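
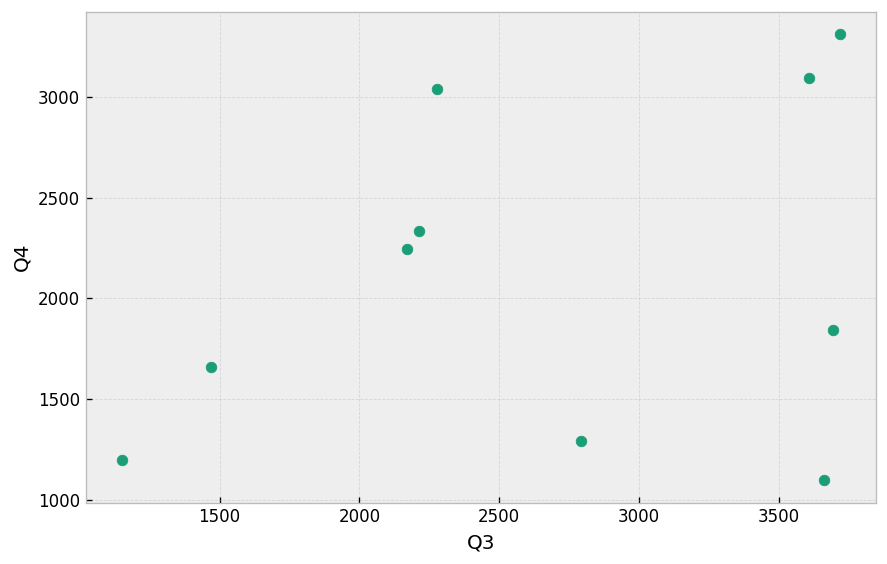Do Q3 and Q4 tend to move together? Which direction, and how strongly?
Points are positively correlated; weak (|r| ≈ 0.3).

positive, weak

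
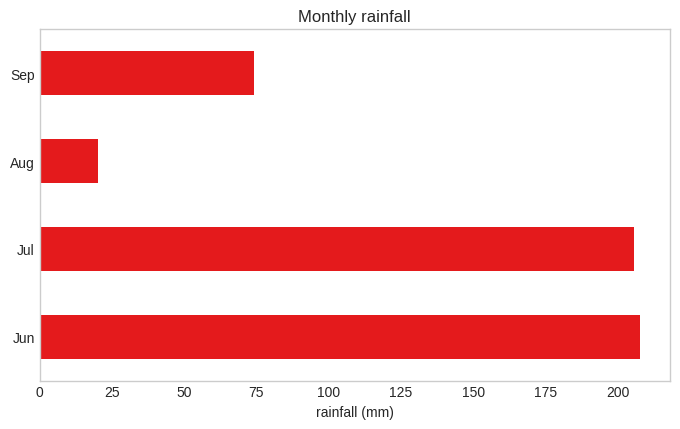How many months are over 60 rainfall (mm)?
Above 60: Jun, Jul, Sep.

3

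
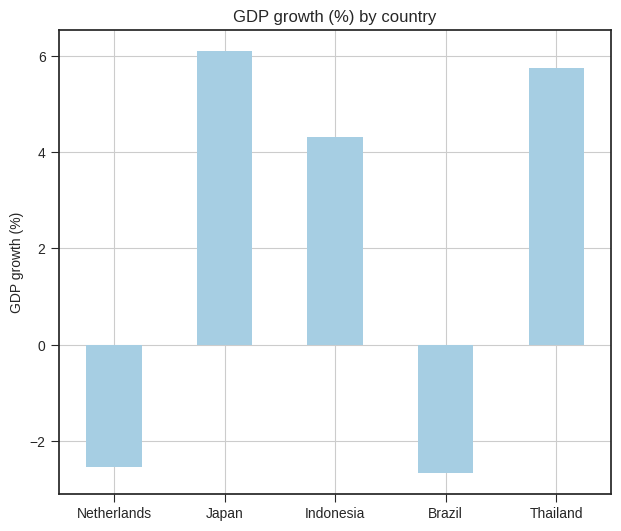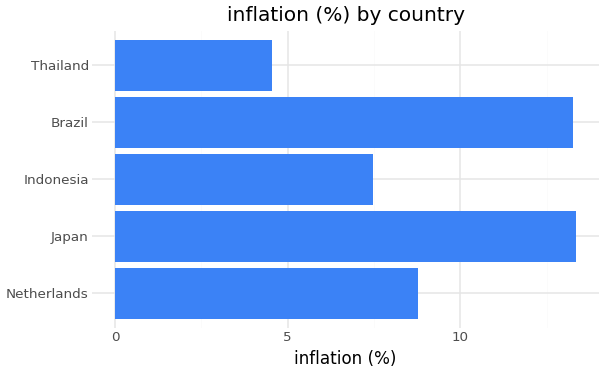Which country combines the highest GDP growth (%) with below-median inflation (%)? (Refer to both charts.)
Chart 2 median inflation (%) ≈ 8; below-median countries: Indonesia, Thailand. Among those, Thailand has the highest GDP growth (%) (≈ 6).

Thailand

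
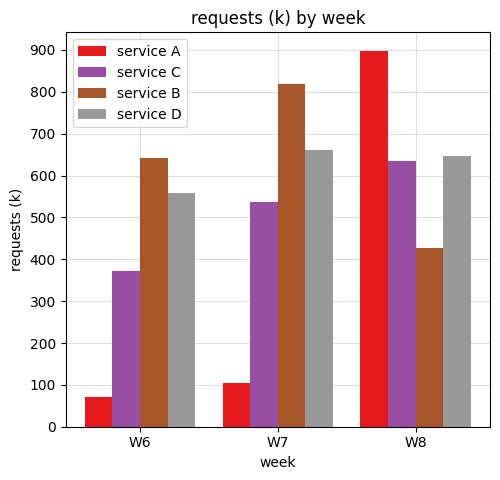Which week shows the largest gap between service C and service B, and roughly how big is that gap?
W7: service C ≈ 500, service B ≈ 800 → gap ≈ 300. Next-largest (W6) is only ≈ 200.

W7, ≈ 300 k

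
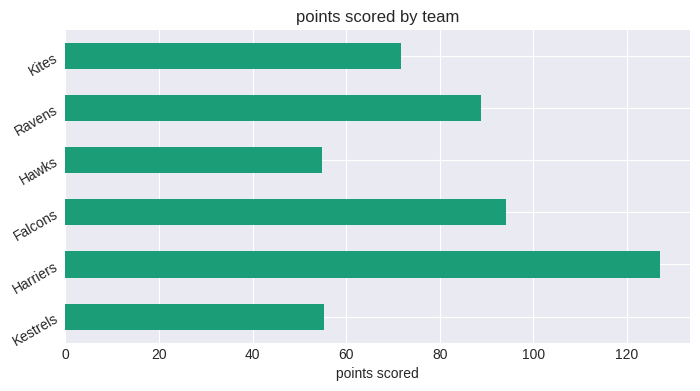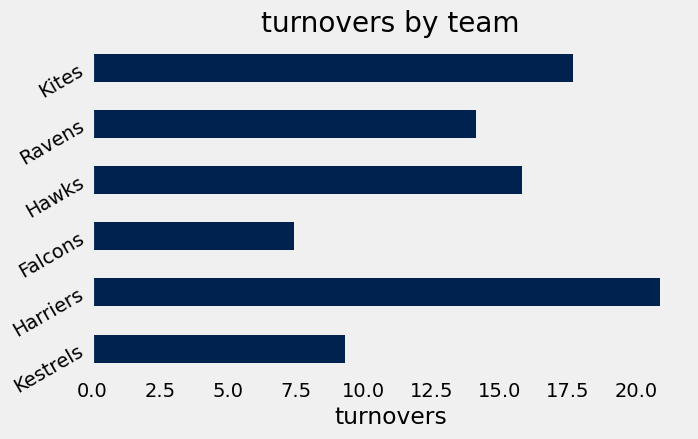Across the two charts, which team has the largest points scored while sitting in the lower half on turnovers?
Chart 2 median turnovers ≈ 14; below-median teams: Kestrels, Falcons, Ravens. Among those, Falcons has the highest points scored (≈ 100).

Falcons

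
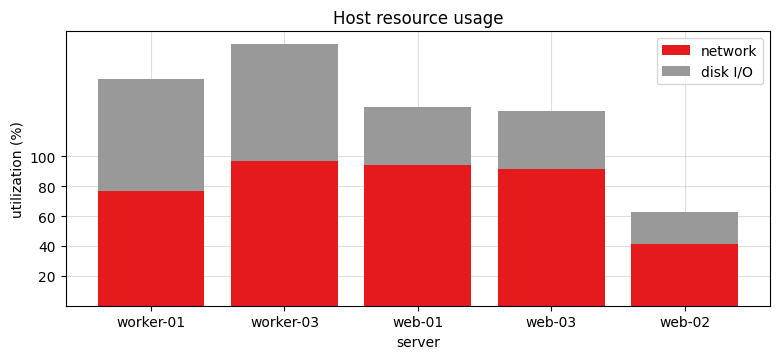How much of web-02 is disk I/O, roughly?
disk I/O top ≈ 60, bottom ≈ 40; segment ≈ 20.

≈ 20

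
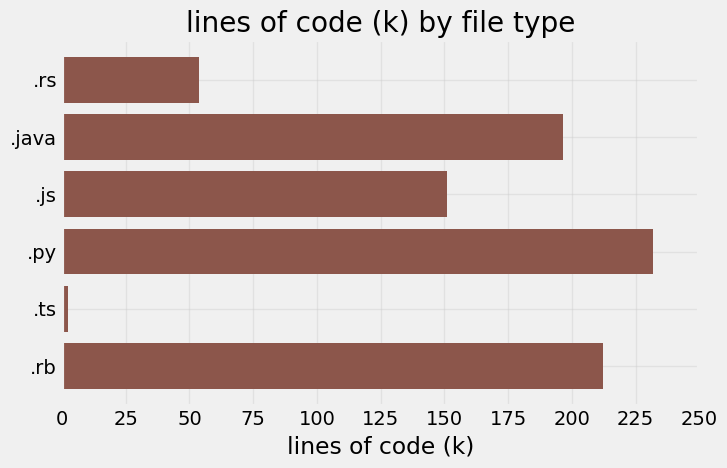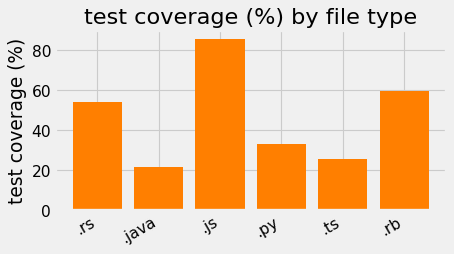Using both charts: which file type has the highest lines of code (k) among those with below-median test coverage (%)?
Chart 2 median test coverage (%) ≈ 40; below-median file types: .java, .py, .ts. Among those, .py has the highest lines of code (k) (≈ 225).

.py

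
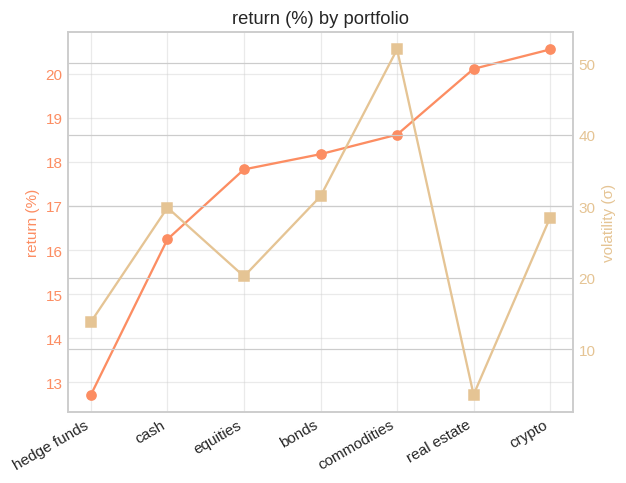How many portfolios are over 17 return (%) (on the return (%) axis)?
Above 17: equities, bonds, commodities, real estate, crypto.

5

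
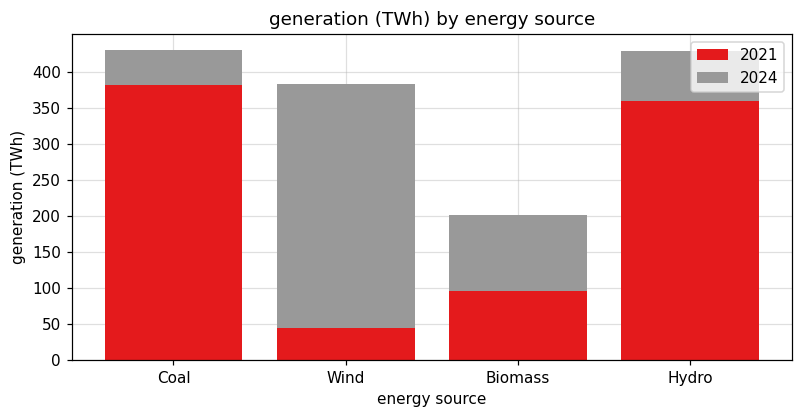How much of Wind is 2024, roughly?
≈ 350

2024 top ≈ 400, bottom ≈ 50; segment ≈ 350.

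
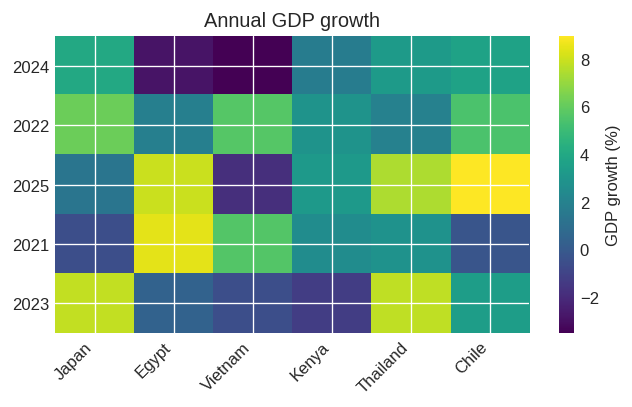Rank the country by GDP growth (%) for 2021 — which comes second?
Top 3 for 2021: Egypt ≈ 8, Vietnam ≈ 6, Thailand ≈ 2.

Vietnam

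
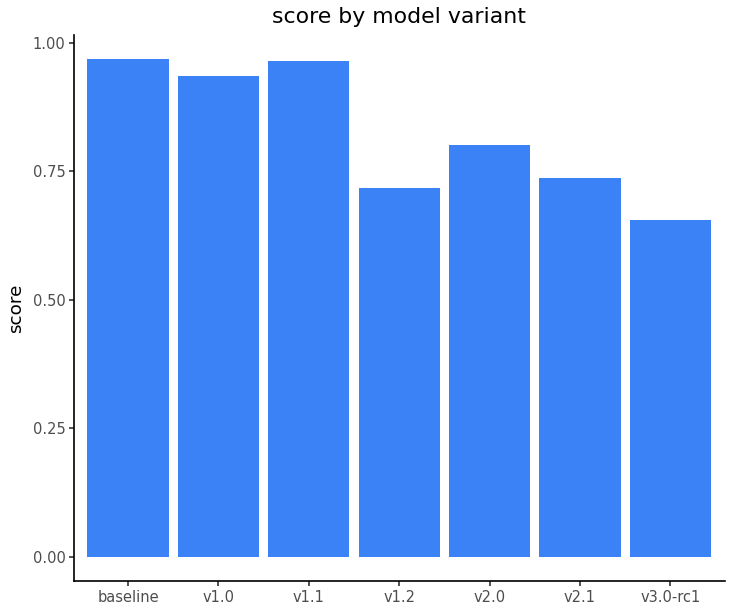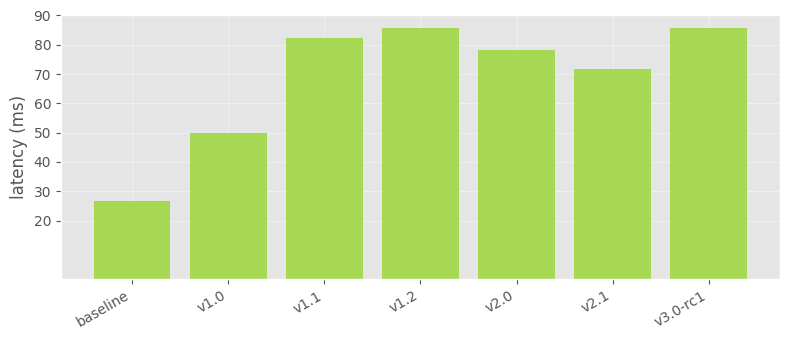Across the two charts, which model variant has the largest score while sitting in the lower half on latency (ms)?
baseline

Chart 2 median latency (ms) ≈ 80; below-median model variants: baseline, v1.0, v2.1. Among those, baseline has the highest score (≈ 1).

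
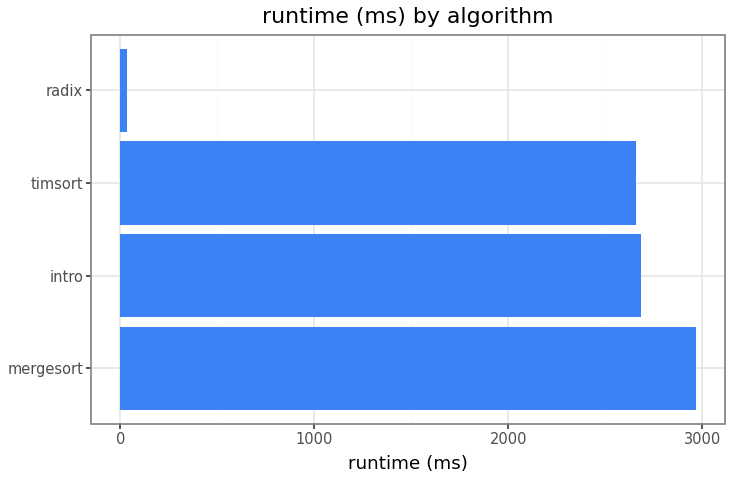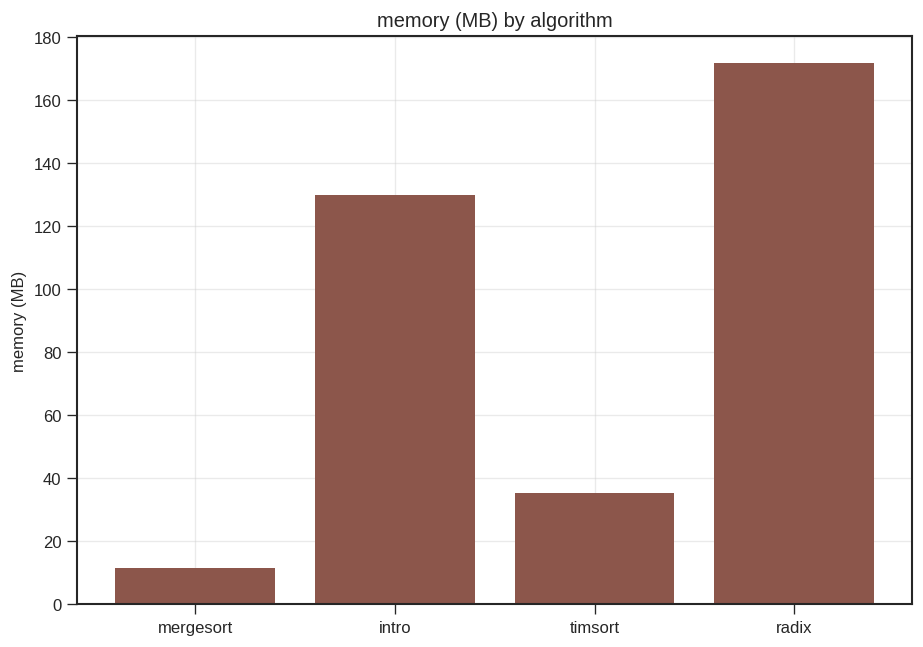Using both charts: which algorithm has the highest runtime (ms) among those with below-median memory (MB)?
Chart 2 median memory (MB) ≈ 80; below-median algorithms: mergesort, timsort. Among those, mergesort has the highest runtime (ms) (≈ 3000).

mergesort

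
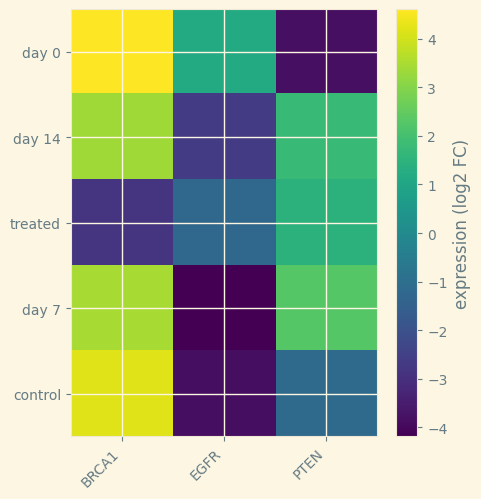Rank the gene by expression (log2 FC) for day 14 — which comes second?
PTEN

Top 3 for day 14: BRCA1 ≈ 3, PTEN ≈ 2, EGFR ≈ -3.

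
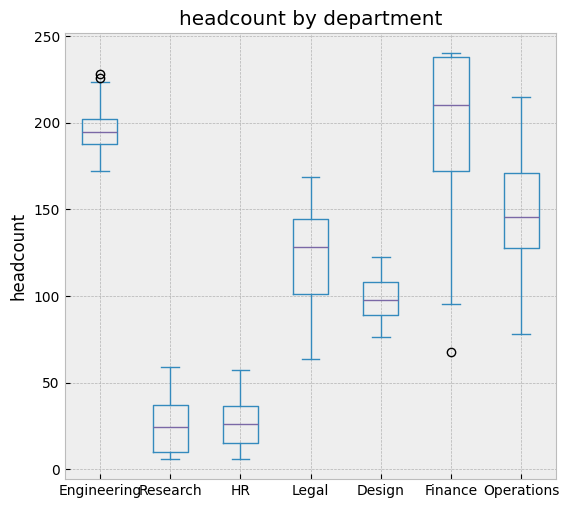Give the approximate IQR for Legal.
Q3 ≈ 140, Q1 ≈ 100; IQR ≈ 40.

≈ 40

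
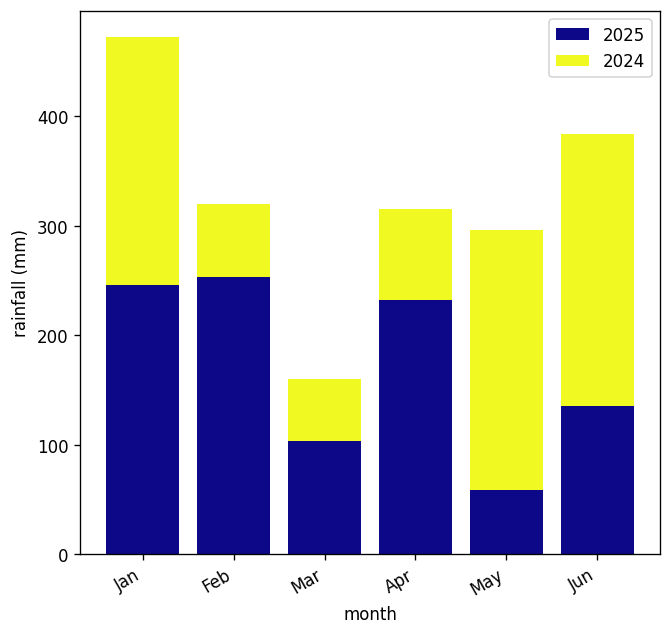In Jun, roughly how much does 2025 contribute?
2025 top ≈ 150, bottom ≈ 0; segment ≈ 150.

≈ 150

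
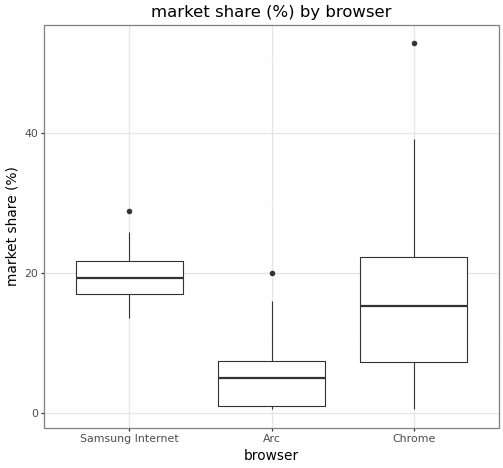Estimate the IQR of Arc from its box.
≈ 6

Q3 ≈ 8, Q1 ≈ 2; IQR ≈ 6.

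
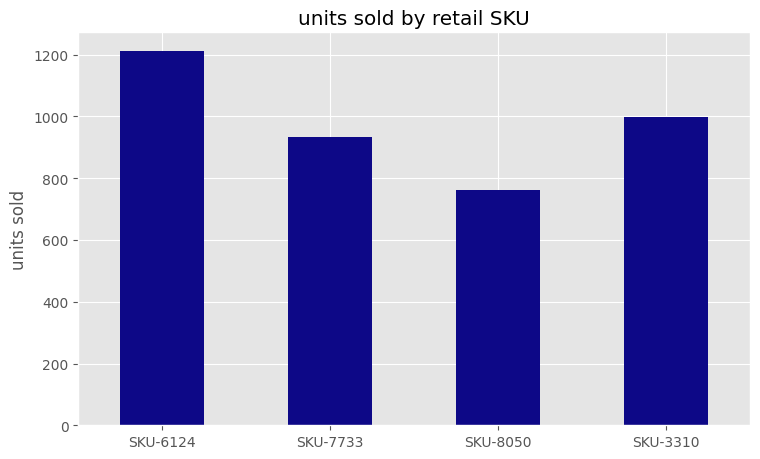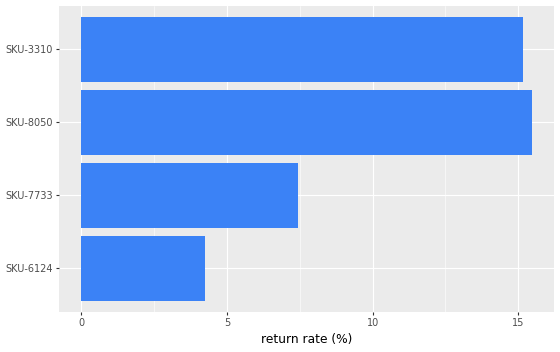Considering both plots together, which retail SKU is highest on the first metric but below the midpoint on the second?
Chart 2 median return rate (%) ≈ 12; below-median retail SKUs: SKU-6124, SKU-7733. Among those, SKU-6124 has the highest units sold (≈ 1200).

SKU-6124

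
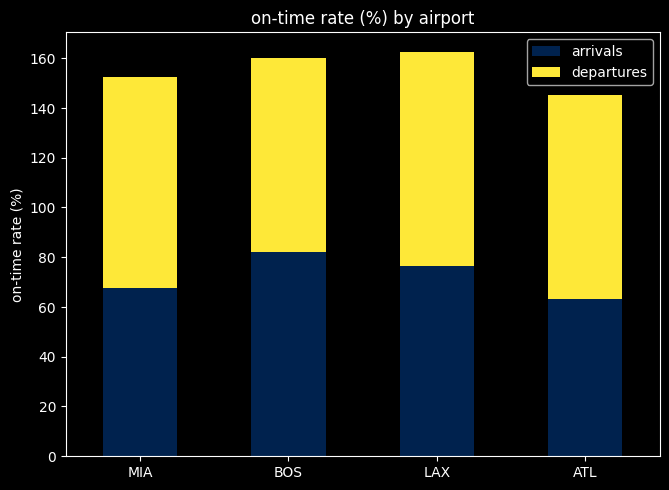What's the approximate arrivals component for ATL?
arrivals top ≈ 60, bottom ≈ 0; segment ≈ 60.

≈ 60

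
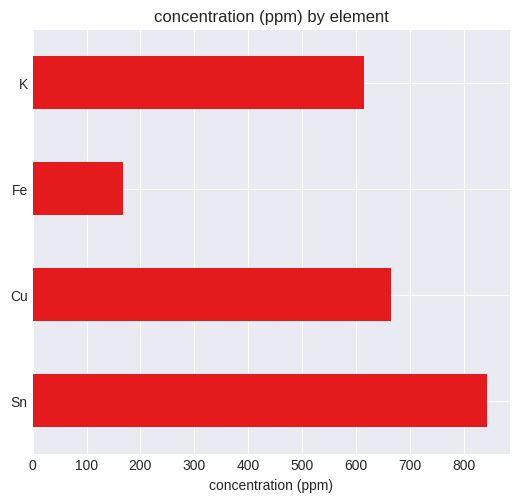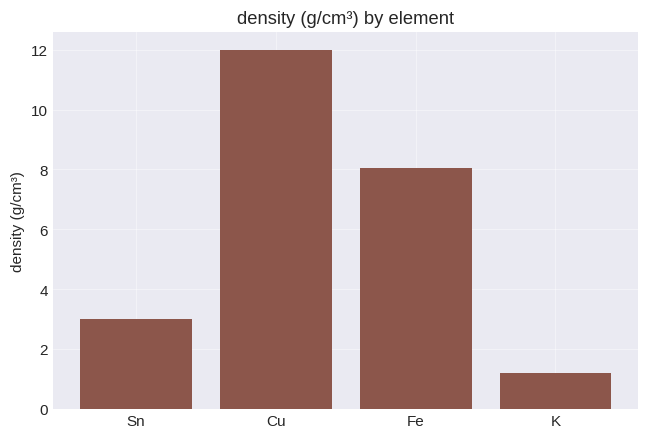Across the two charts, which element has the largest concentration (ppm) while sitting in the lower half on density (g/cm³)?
Sn

Chart 2 median density (g/cm³) ≈ 6; below-median elements: Sn, K. Among those, Sn has the highest concentration (ppm) (≈ 800).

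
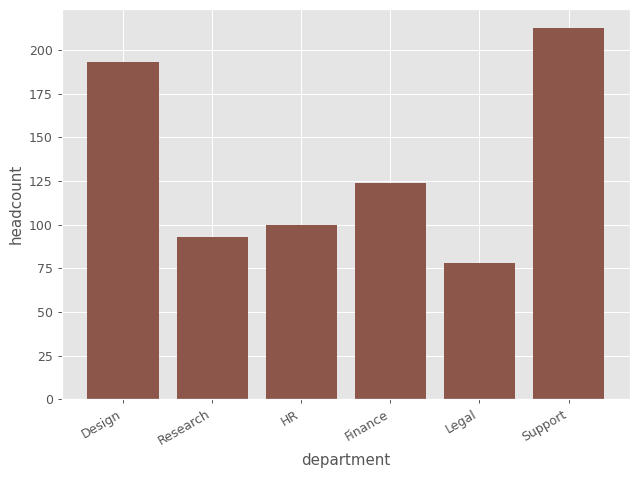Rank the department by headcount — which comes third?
Top 4: Support ≈ 220, Design ≈ 200, Finance ≈ 120, HR ≈ 100.

Finance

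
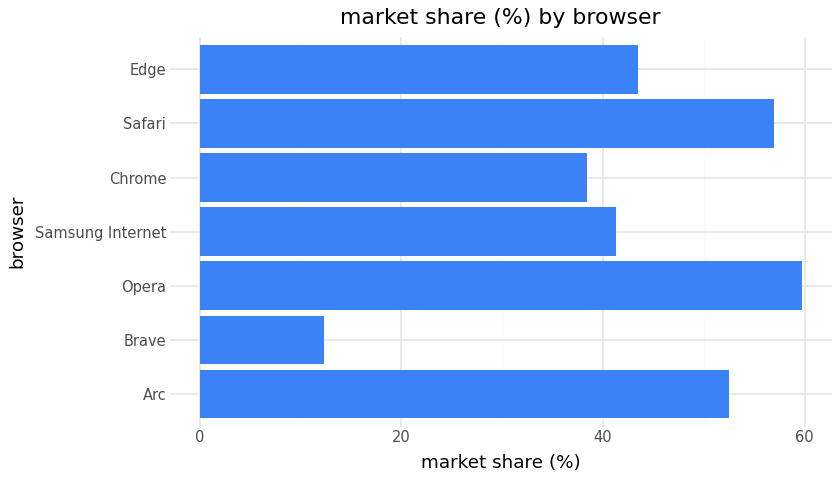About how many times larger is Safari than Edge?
Safari ≈ 55, Edge ≈ 45; 55/45 ≈ 1.22.

≈ 1.22×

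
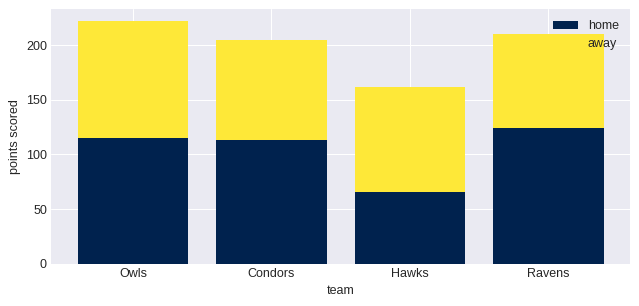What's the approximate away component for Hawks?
≈ 100

away top ≈ 160, bottom ≈ 60; segment ≈ 100.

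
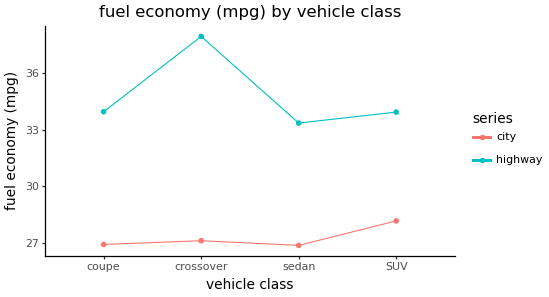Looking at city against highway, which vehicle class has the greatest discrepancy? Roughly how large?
crossover, ≈ 11 mpg

crossover: city ≈ 27, highway ≈ 38 → gap ≈ 11. Next-largest (coupe) is only ≈ 7.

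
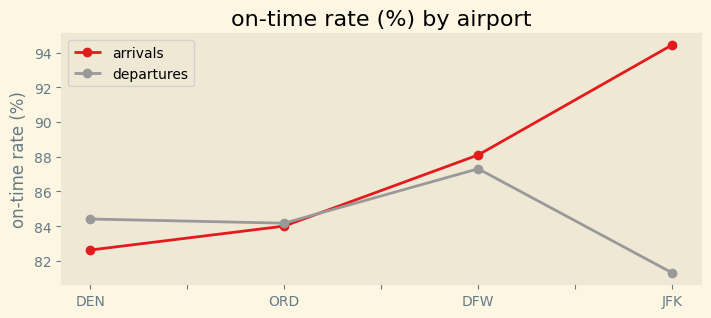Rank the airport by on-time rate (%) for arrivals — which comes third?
ORD

Top 4 for arrivals: JFK ≈ 94, DFW ≈ 88, ORD ≈ 84, DEN ≈ 82.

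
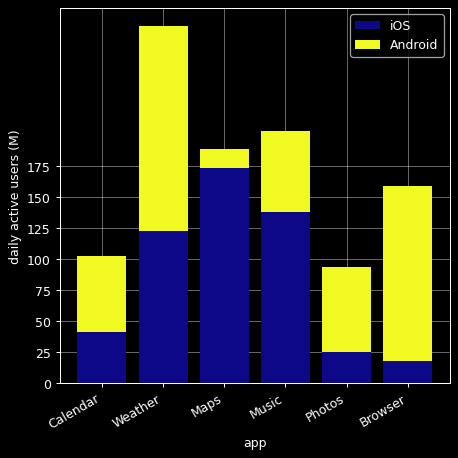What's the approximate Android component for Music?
≈ 75

Android top ≈ 200, bottom ≈ 125; segment ≈ 75.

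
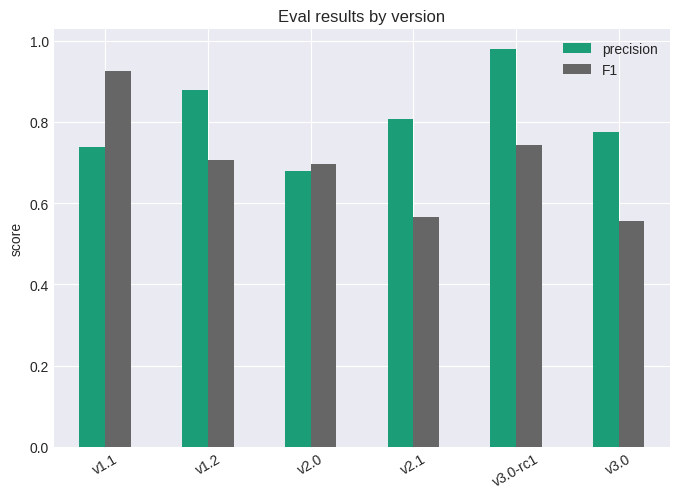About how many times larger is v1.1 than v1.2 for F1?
≈ 1.29×

v1.1 ≈ 0.9, v1.2 ≈ 0.7; 0.9/0.7 ≈ 1.29.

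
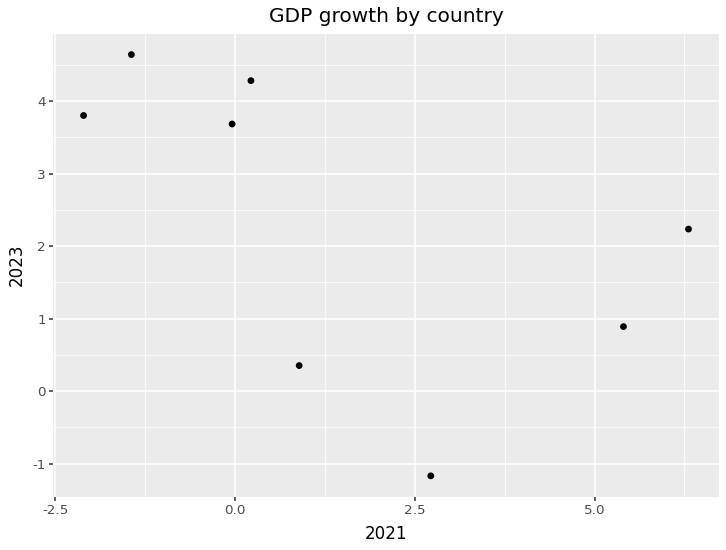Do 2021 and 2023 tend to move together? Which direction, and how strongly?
Points are negatively correlated; moderate (|r| ≈ 0.6).

negative, moderate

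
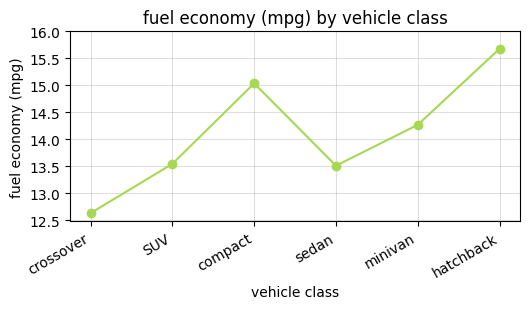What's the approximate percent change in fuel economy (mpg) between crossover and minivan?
≈ +16%

crossover ≈ 12.5, minivan ≈ 14.5; (14.5 − 12.5) / 12.5 ≈ +16%.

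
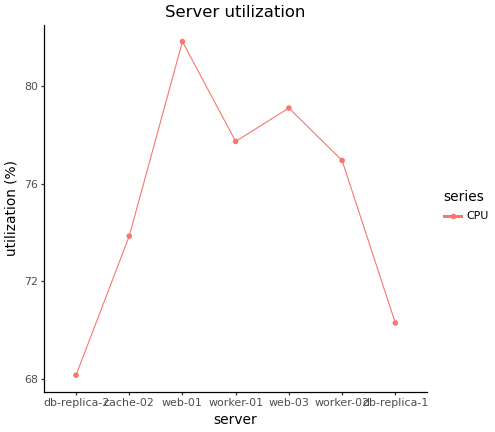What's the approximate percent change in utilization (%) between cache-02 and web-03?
≈ +8.1%

cache-02 ≈ 74, web-03 ≈ 80; (80 − 74) / 74 ≈ +8.1%.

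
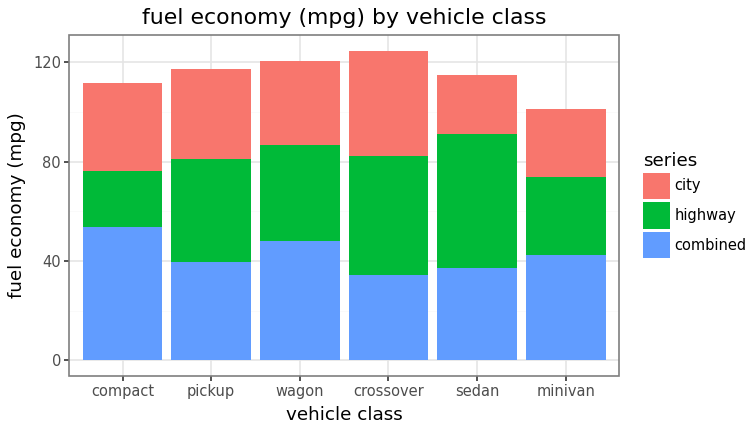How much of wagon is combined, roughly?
combined top ≈ 40, bottom ≈ 0; segment ≈ 40.

≈ 40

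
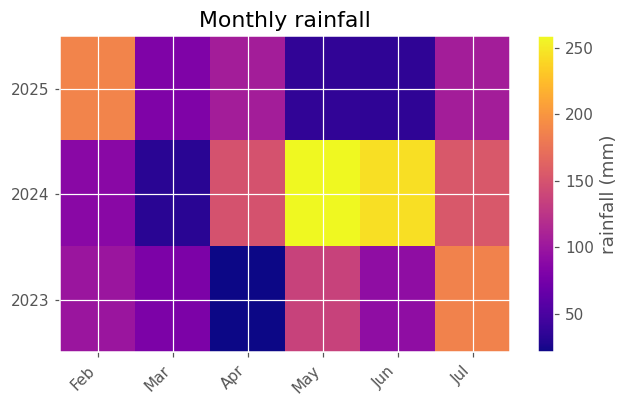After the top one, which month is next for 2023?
May

Top 3 for 2023: Jul ≈ 180, May ≈ 140, Feb ≈ 100.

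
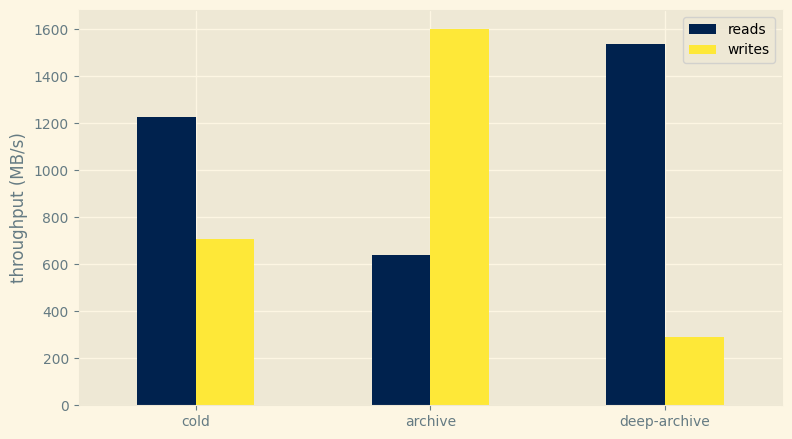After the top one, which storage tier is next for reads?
Top 3 for reads: deep-archive ≈ 1600, cold ≈ 1200, archive ≈ 600.

cold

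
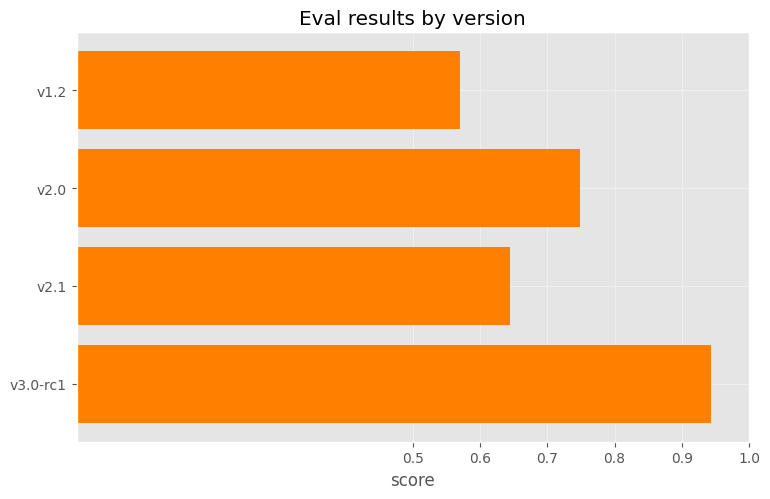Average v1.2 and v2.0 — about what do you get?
(0.6 + 0.7) / 2 ≈ 0.65.

≈ 0.65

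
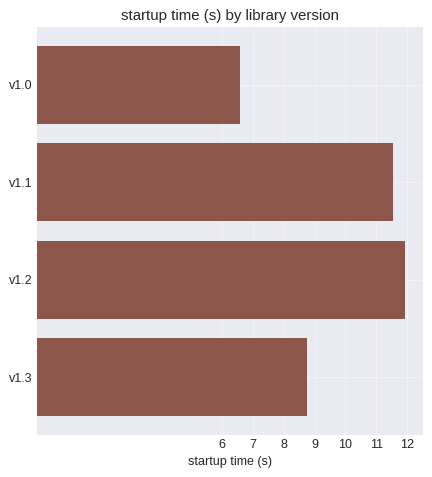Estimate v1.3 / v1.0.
≈ 1.29×

v1.3 ≈ 9, v1.0 ≈ 7; 9/7 ≈ 1.29.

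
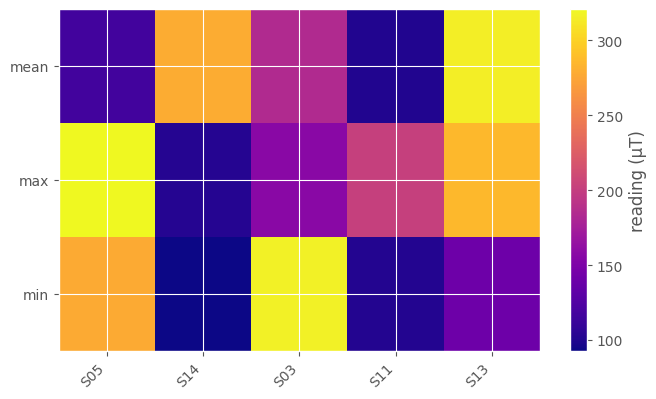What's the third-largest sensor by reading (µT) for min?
Top 4 for min: S03 ≈ 320, S05 ≈ 280, S13 ≈ 140, S11 ≈ 100.

S13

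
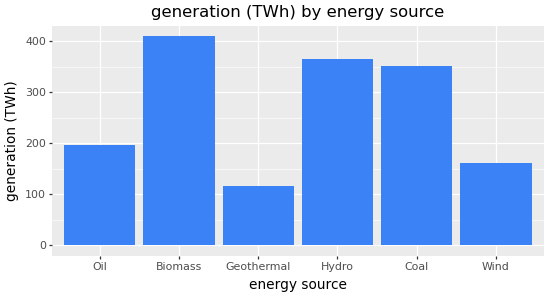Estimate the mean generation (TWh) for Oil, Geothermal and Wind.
(200 + 100 + 150) / 3 ≈ 150.

≈ 150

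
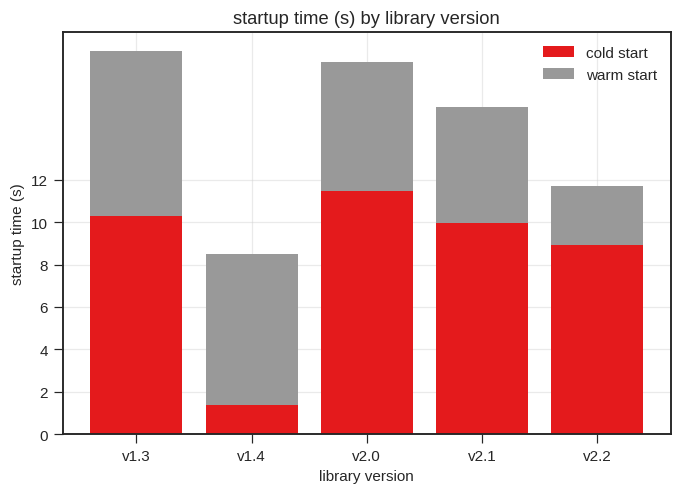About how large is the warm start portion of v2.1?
warm start top ≈ 16, bottom ≈ 10; segment ≈ 6.

≈ 6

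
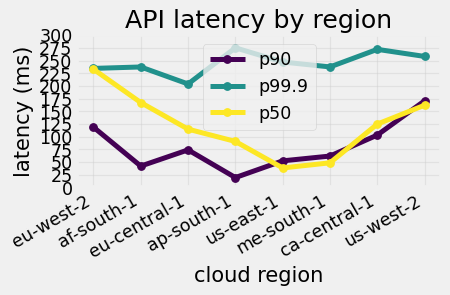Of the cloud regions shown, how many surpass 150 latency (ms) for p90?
Above 150: us-west-2.

1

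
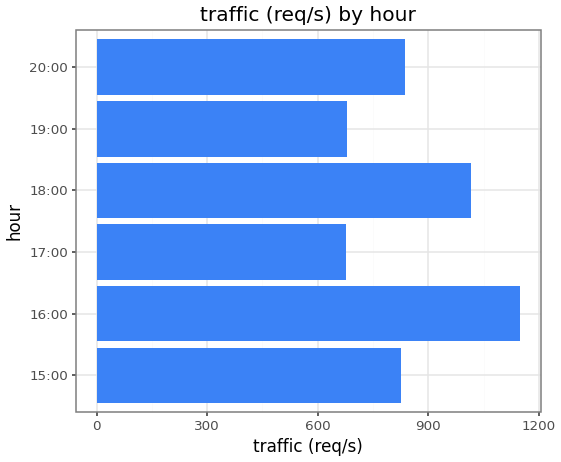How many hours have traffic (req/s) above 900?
2

Above 900: 16:00, 18:00.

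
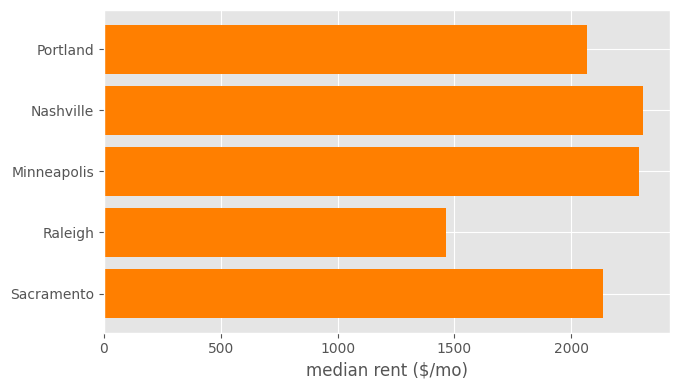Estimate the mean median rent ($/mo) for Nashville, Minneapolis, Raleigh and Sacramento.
(2400 + 2200 + 1400 + 2200) / 4 ≈ 2050.

≈ 2050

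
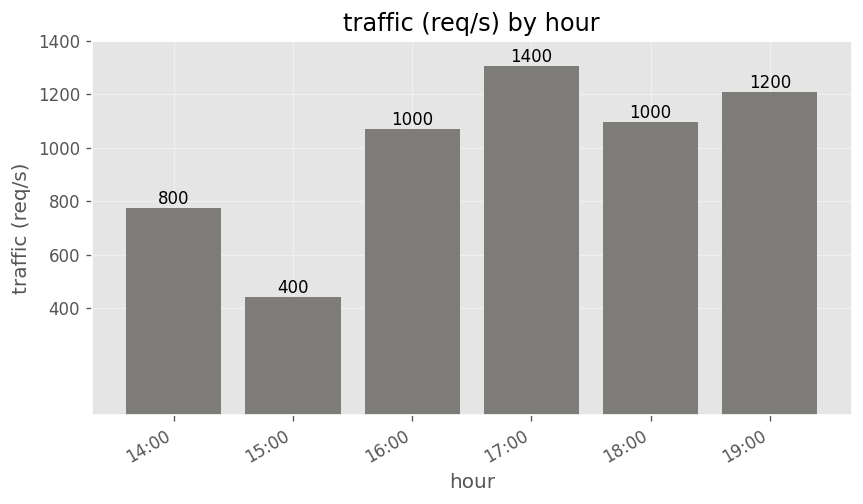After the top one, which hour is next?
Top 3: 17:00 ≈ 1400, 19:00 ≈ 1200, 18:00 ≈ 1000.

19:00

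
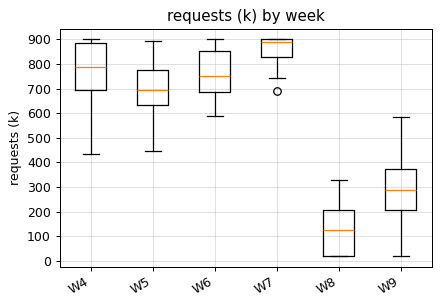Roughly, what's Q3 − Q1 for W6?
Q3 ≈ 900, Q1 ≈ 700; IQR ≈ 200.

≈ 200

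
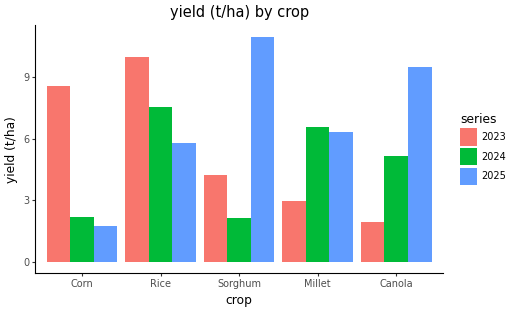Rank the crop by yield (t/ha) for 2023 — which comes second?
Corn

Top 3 for 2023: Rice ≈ 10, Corn ≈ 9, Sorghum ≈ 4.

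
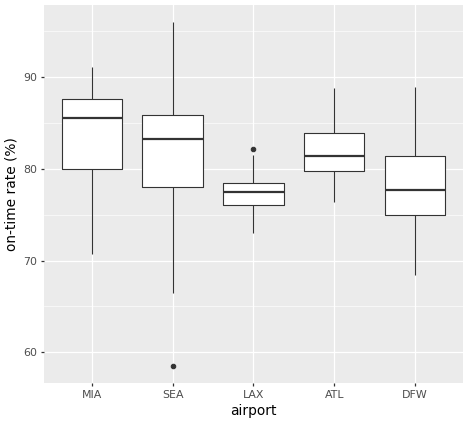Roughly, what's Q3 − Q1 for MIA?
Q3 ≈ 88, Q1 ≈ 80; IQR ≈ 8.

≈ 8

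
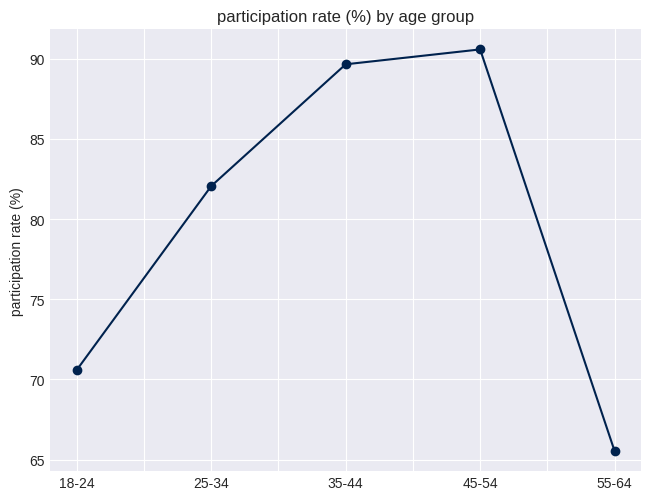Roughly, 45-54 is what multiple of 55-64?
45-54 ≈ 90, 55-64 ≈ 65; 90/65 ≈ 1.38.

≈ 1.38×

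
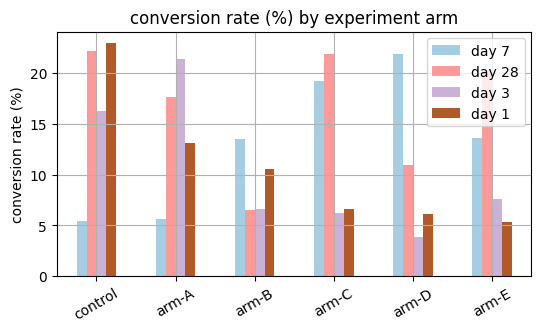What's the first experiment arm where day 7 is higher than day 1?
arm-B

arm-A: day 7 ≈ 6 vs day 1 ≈ 14 (not yet); arm-B: day 7 ≈ 14 vs day 1 ≈ 10 (first crossover).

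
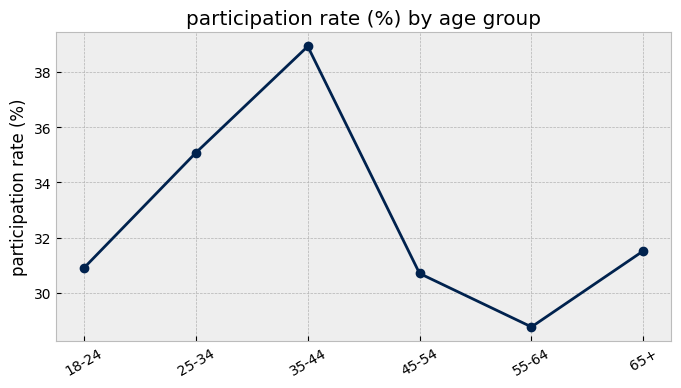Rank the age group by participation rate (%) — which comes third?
Top 4: 35-44 ≈ 39, 25-34 ≈ 35, 65+ ≈ 32, 18-24 ≈ 31.

65+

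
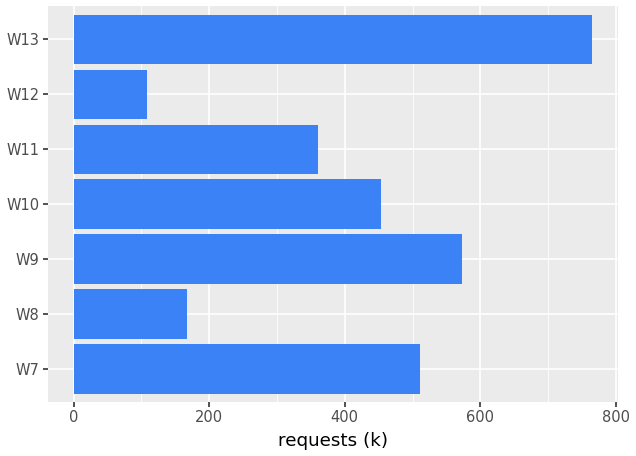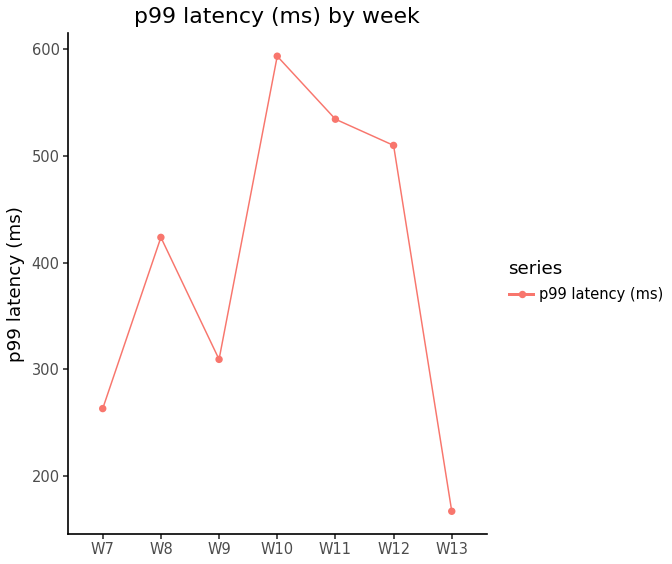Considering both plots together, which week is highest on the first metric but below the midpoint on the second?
W13

Chart 2 median p99 latency (ms) ≈ 400; below-median weeks: W7, W9, W13. Among those, W13 has the highest requests (k) (≈ 800).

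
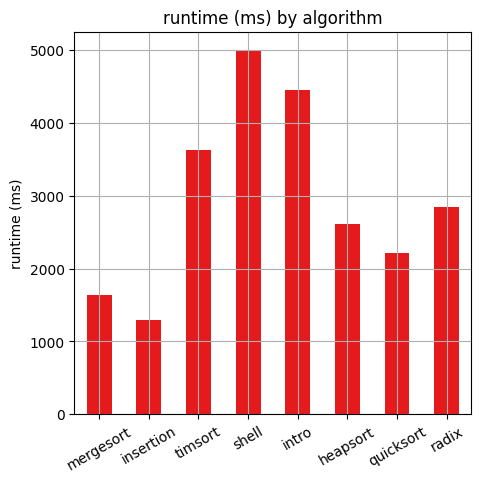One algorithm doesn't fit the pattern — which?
shell ≈ 5000; the rest sit between ≈ 1500 and ≈ 4500.

shell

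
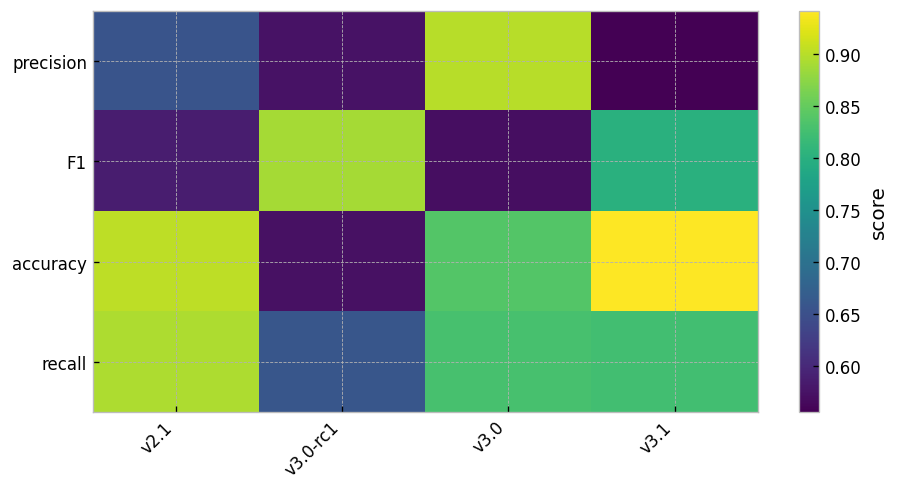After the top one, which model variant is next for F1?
Top 3 for F1: v3.0-rc1 ≈ 0.90, v3.1 ≈ 0.80, v2.1 ≈ 0.60.

v3.1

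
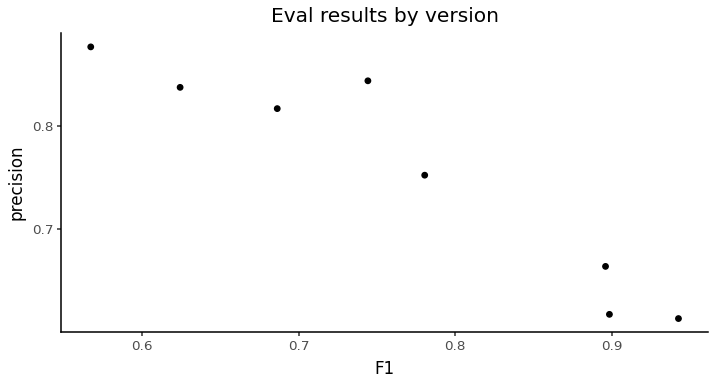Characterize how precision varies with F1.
Points are negatively correlated; strong (|r| ≈ 0.9).

negative, strong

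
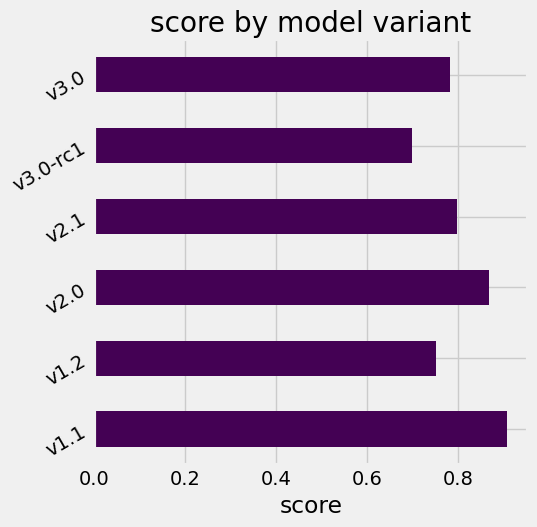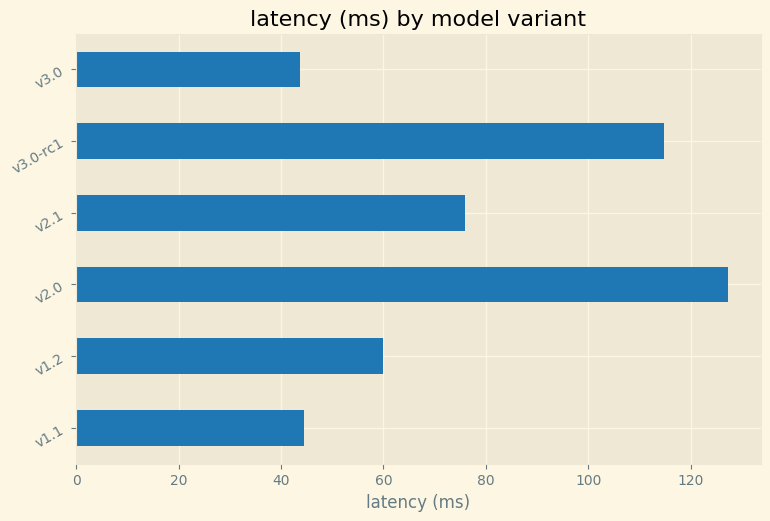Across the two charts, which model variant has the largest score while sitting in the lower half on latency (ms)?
Chart 2 median latency (ms) ≈ 60; below-median model variants: v1.1, v1.2, v3.0. Among those, v1.1 has the highest score (≈ 0.9).

v1.1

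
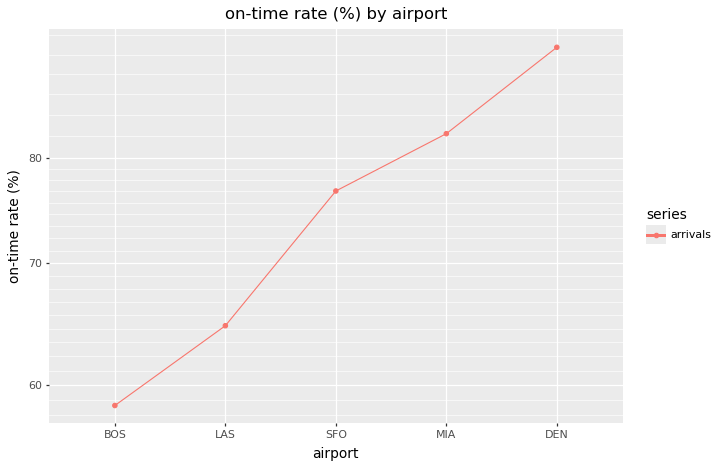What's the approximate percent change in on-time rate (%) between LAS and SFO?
≈ +15.4%

LAS ≈ 65, SFO ≈ 75; (75 − 65) / 65 ≈ +15.4%.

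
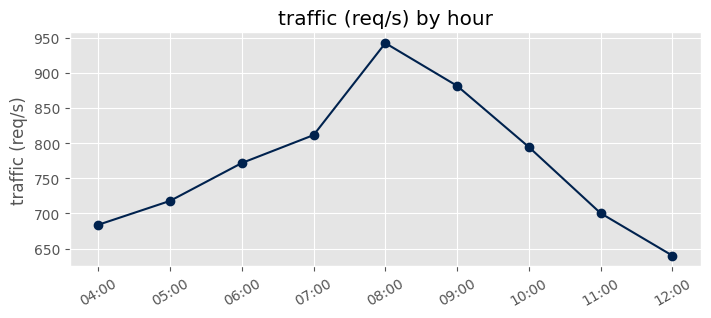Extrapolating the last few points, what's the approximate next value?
Last three: 800, 700, 650 → slope ≈ -75/step → next ≈ 575.

≈ 575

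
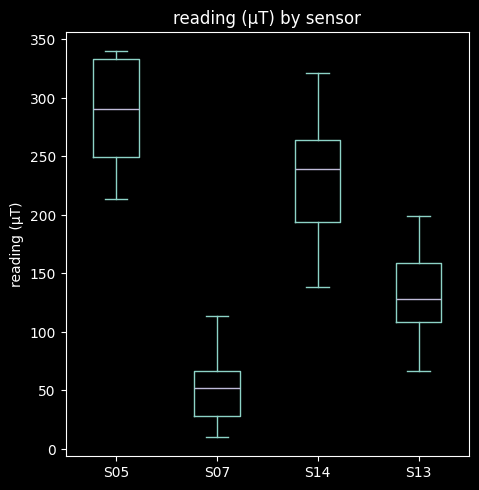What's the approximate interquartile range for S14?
≈ 75

Q3 ≈ 275, Q1 ≈ 200; IQR ≈ 75.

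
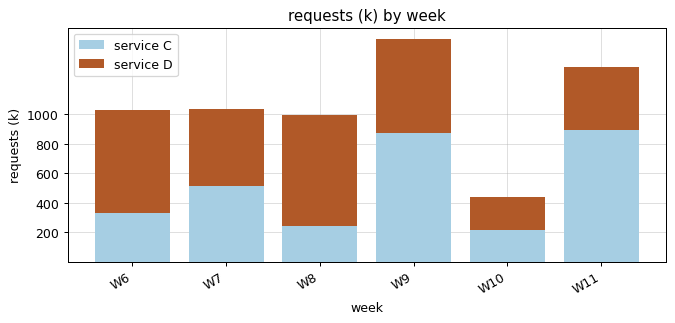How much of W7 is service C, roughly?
service C top ≈ 600, bottom ≈ 0; segment ≈ 600.

≈ 600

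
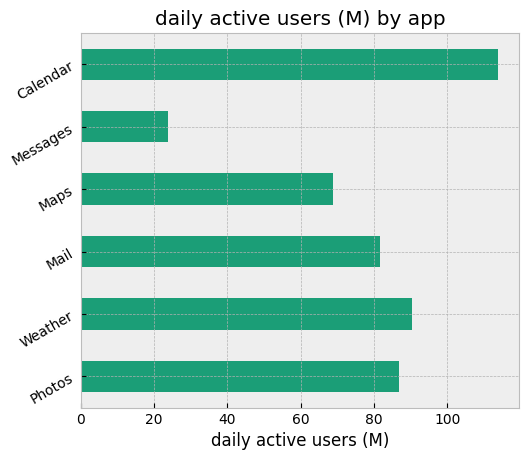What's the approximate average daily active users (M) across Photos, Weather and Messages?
(90 + 90 + 20) / 3 ≈ 67.

≈ 67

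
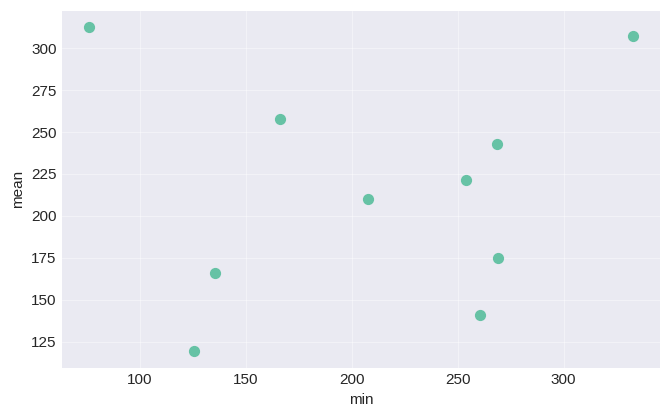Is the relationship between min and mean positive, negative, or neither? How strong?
no clear correlation

Points are roughly uncorrelated; weak (|r| ≈ 0.1).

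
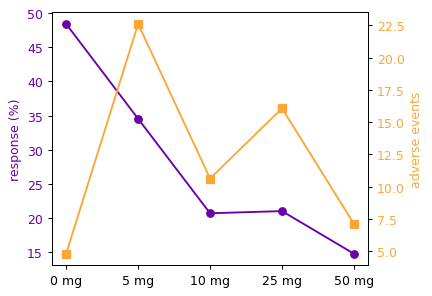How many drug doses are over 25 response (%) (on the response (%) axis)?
2

Above 25: 0 mg, 5 mg.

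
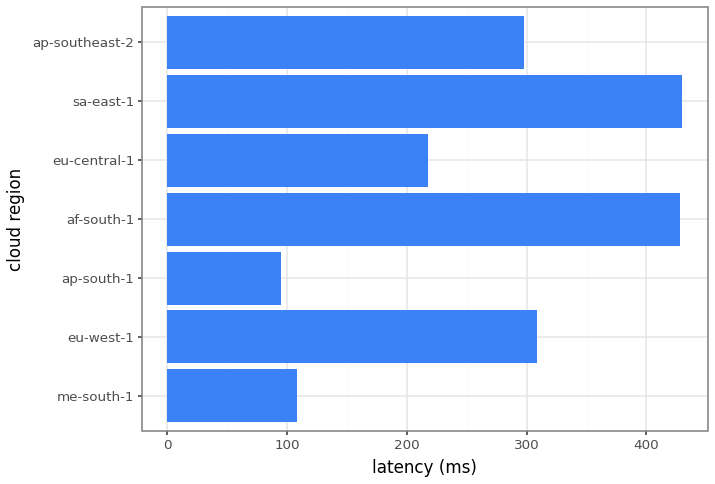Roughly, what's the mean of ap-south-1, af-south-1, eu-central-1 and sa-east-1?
≈ 300

(100 + 450 + 200 + 450) / 4 ≈ 300.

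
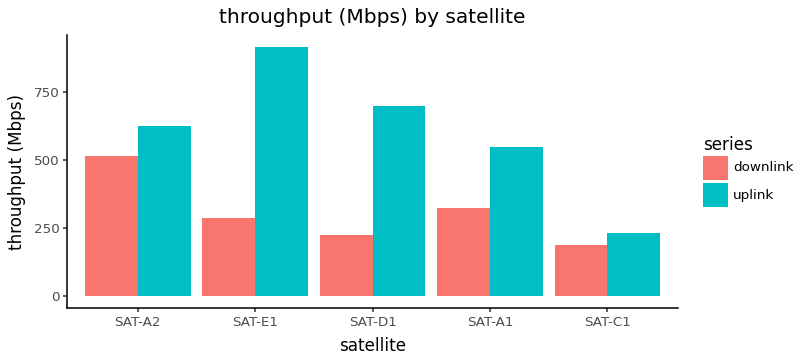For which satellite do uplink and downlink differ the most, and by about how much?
SAT-E1, ≈ 600 Mbps

SAT-E1: uplink ≈ 900, downlink ≈ 300 → gap ≈ 600. Next-largest (SAT-D1) is only ≈ 500.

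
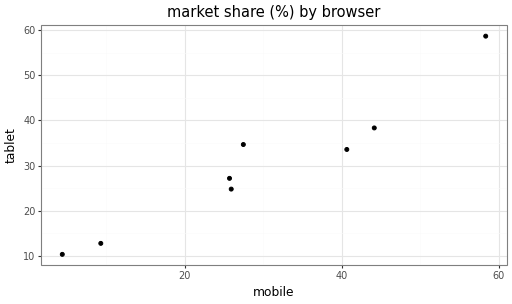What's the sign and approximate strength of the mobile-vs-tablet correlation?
Points are positively correlated; strong (|r| ≈ 1.0).

positive, strong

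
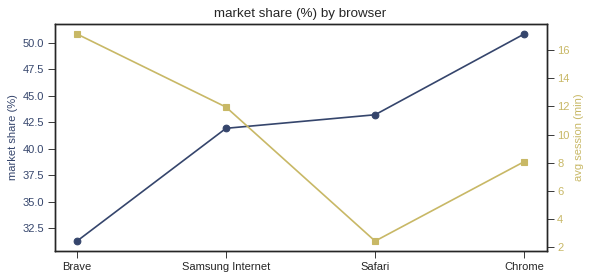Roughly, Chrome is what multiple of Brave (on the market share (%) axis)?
≈ 1.56×

Chrome ≈ 50, Brave ≈ 32; 50/32 ≈ 1.56.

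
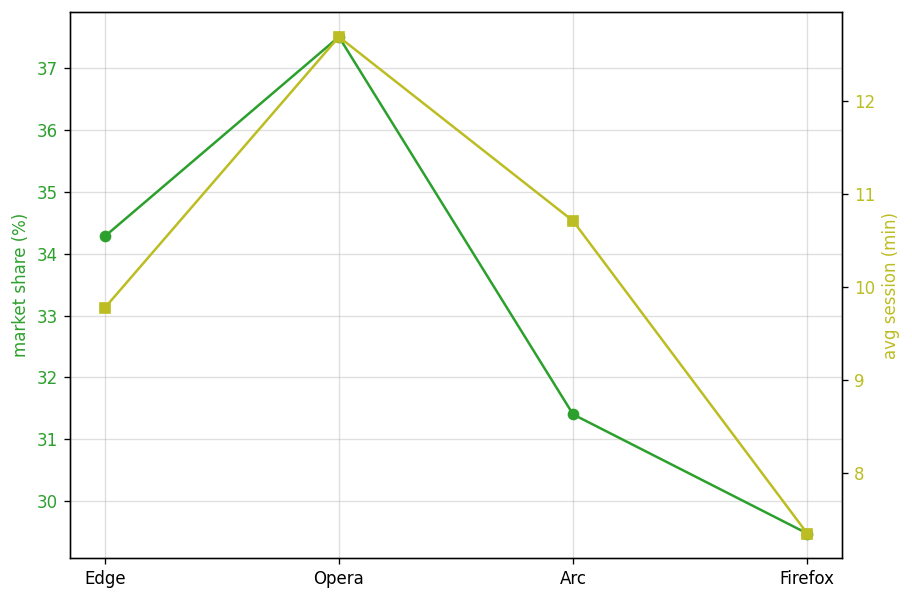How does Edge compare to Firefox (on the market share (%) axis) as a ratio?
≈ 1.17×

Edge ≈ 34, Firefox ≈ 29; 34/29 ≈ 1.17.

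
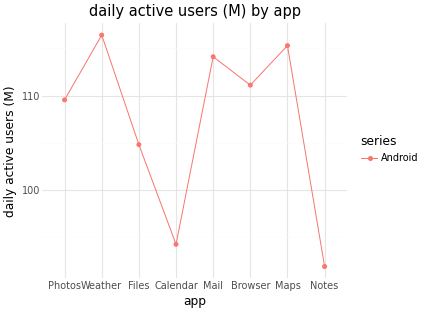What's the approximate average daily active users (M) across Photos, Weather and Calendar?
(110 + 115 + 95) / 3 ≈ 107.

≈ 107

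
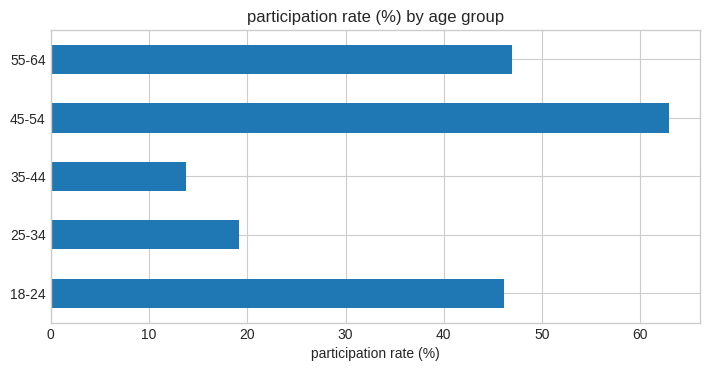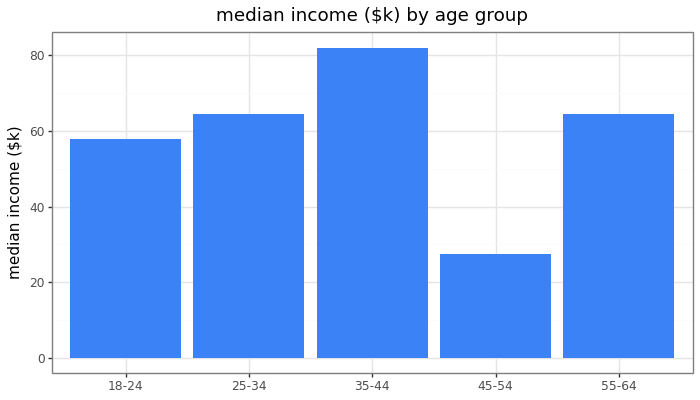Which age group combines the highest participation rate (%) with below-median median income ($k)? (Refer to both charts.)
Chart 2 median median income ($k) ≈ 60; below-median age groups: 18-24, 45-54. Among those, 45-54 has the highest participation rate (%) (≈ 60).

45-54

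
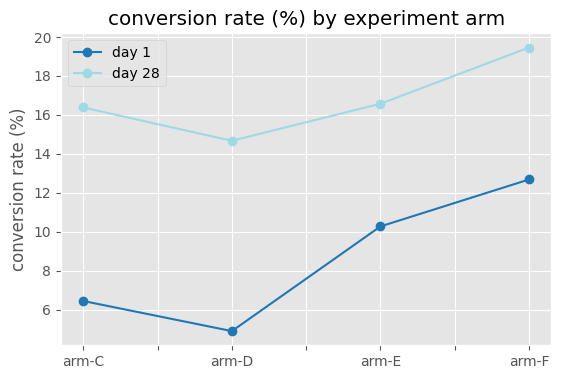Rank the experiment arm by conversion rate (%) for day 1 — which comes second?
arm-E

Top 3 for day 1: arm-F ≈ 12, arm-E ≈ 10, arm-C ≈ 6.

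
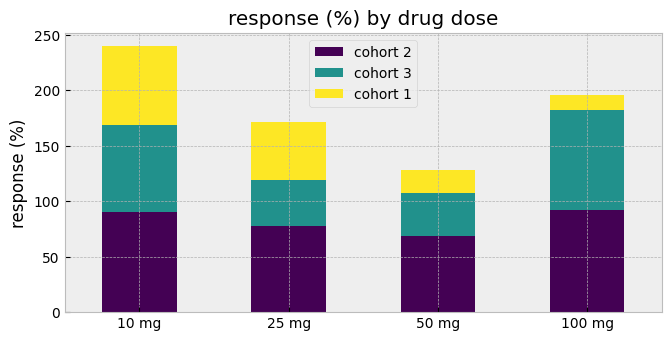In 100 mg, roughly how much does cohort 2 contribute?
cohort 2 top ≈ 100, bottom ≈ 0; segment ≈ 100.

≈ 100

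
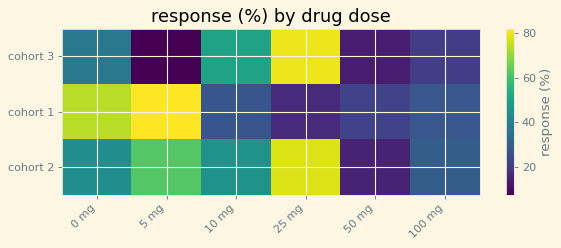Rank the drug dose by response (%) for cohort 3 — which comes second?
10 mg

Top 3 for cohort 3: 25 mg ≈ 80, 10 mg ≈ 50, 0 mg ≈ 40.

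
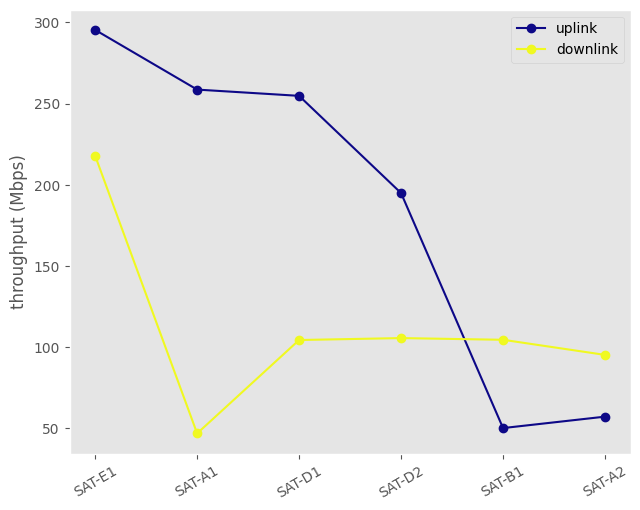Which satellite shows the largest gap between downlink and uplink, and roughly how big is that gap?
SAT-A1, ≈ 200 Mbps

SAT-A1: downlink ≈ 50, uplink ≈ 250 → gap ≈ 200. Next-largest (SAT-D1) is only ≈ 150.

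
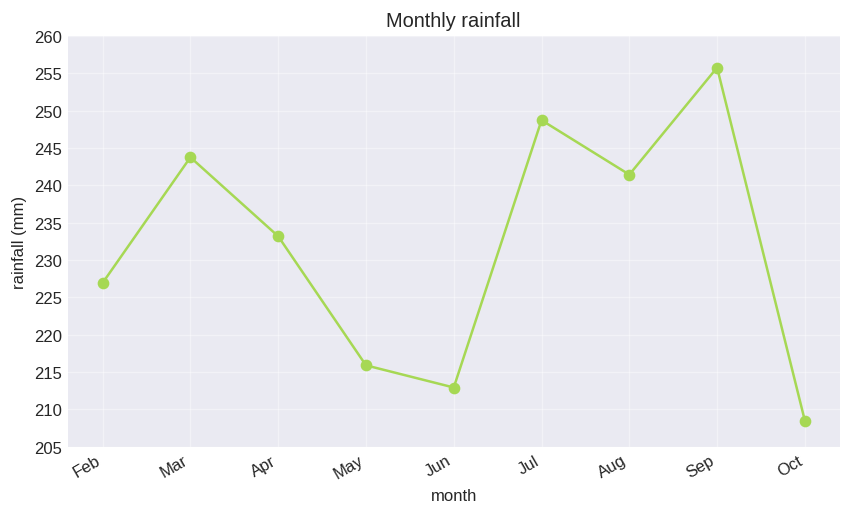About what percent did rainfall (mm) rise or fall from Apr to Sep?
≈ +8.5%

Apr ≈ 235, Sep ≈ 255; (255 − 235) / 235 ≈ +8.5%.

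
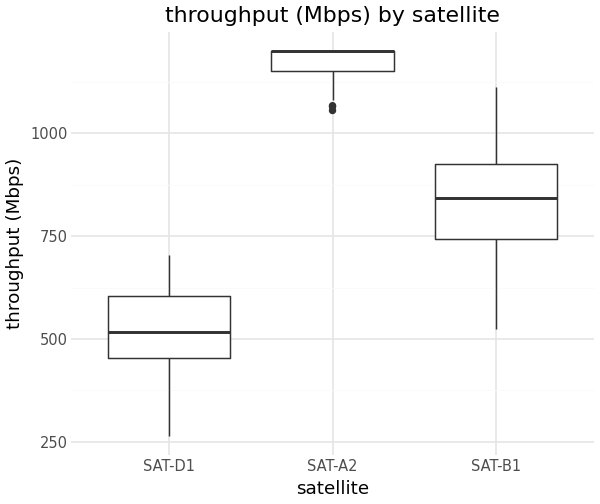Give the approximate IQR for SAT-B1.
Q3 ≈ 900, Q1 ≈ 700; IQR ≈ 200.

≈ 200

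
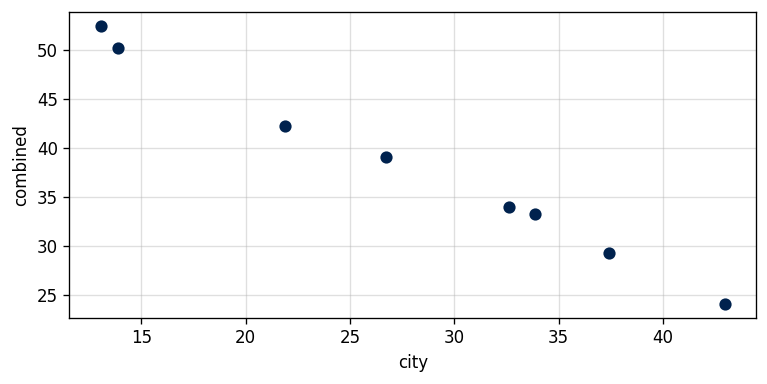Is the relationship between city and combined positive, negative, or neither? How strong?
negative, strong

Points are negatively correlated; strong (|r| ≈ 1.0).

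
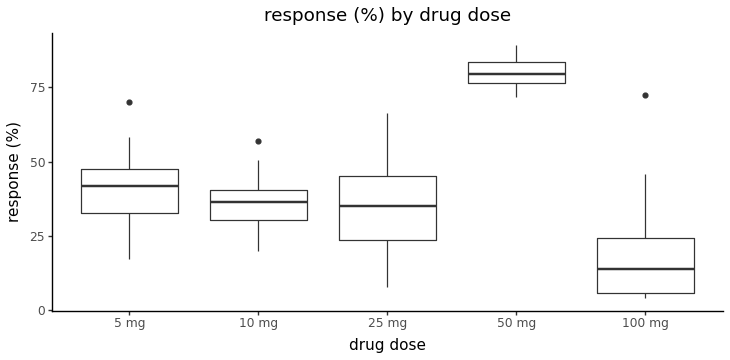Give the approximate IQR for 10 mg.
≈ 10

Q3 ≈ 40, Q1 ≈ 30; IQR ≈ 10.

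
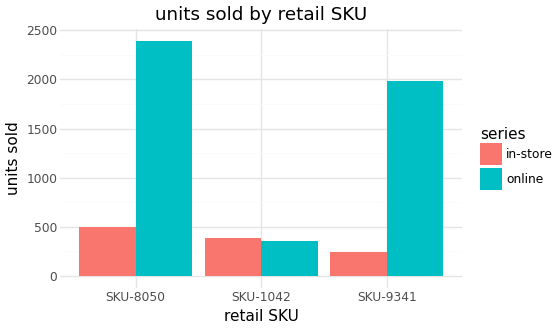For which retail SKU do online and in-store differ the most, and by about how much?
SKU-8050, ≈ 2000

SKU-8050: online ≈ 2400, in-store ≈ 400 → gap ≈ 2000. Next-largest (SKU-9341) is only ≈ 1800.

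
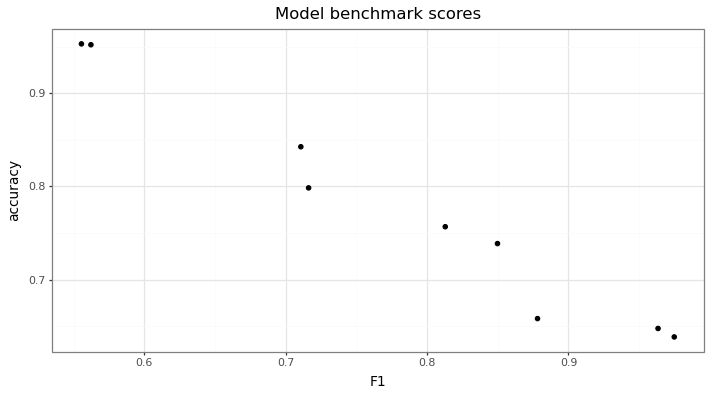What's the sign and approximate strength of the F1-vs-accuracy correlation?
Points are negatively correlated; strong (|r| ≈ 1.0).

negative, strong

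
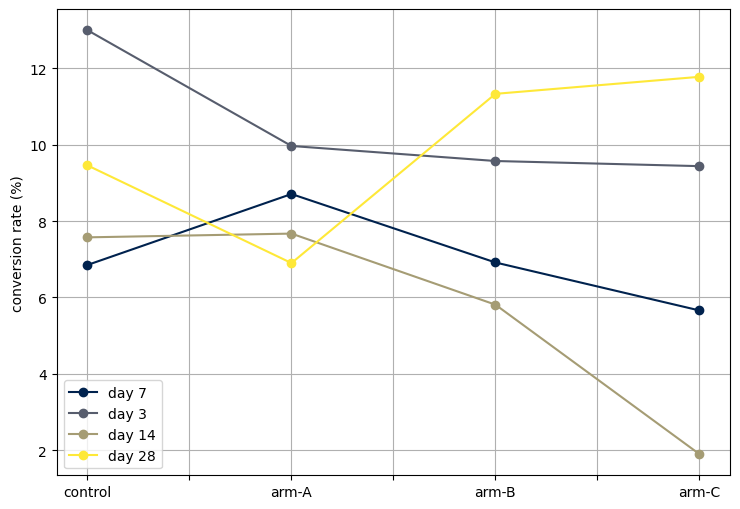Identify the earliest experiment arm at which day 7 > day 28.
arm-A

control: day 7 ≈ 7 vs day 28 ≈ 9 (not yet); arm-A: day 7 ≈ 9 vs day 28 ≈ 7 (first crossover).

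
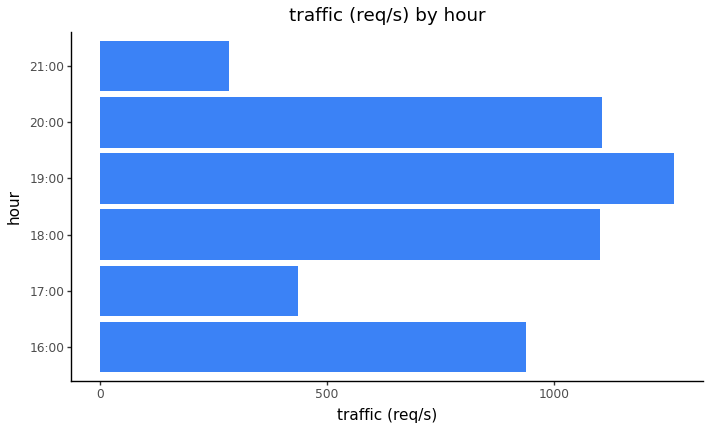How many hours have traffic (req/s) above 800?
Above 800: 16:00, 18:00, 19:00, 20:00.

4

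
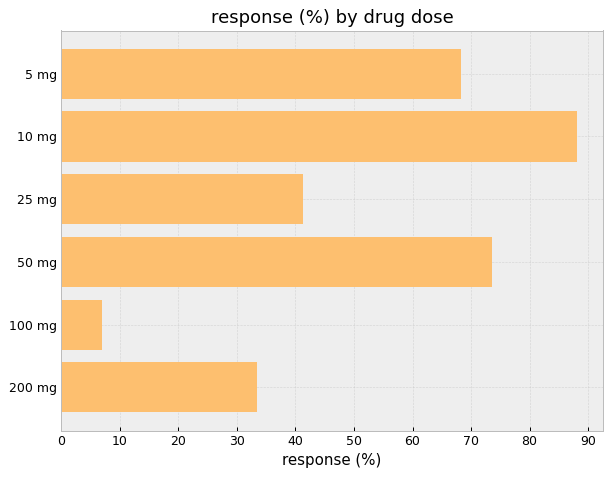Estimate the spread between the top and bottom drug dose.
≈ 80

Max 10 mg ≈ 90, min 100 mg ≈ 10; range ≈ 80.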